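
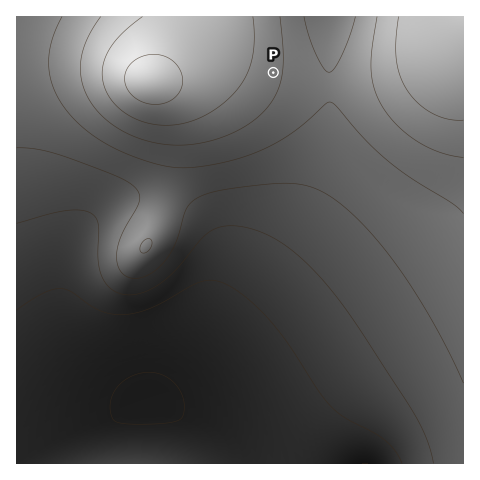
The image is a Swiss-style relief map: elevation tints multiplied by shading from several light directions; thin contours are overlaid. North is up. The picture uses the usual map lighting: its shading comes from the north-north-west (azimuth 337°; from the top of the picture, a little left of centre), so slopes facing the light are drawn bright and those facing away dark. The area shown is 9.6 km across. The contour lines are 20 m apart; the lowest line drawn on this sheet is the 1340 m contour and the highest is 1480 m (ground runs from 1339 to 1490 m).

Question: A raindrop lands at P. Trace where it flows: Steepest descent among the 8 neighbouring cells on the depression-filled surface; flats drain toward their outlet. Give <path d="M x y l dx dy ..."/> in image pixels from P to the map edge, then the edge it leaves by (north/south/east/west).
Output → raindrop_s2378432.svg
<path d="M273 73l48 0 6-6 1-50"/>
exit: north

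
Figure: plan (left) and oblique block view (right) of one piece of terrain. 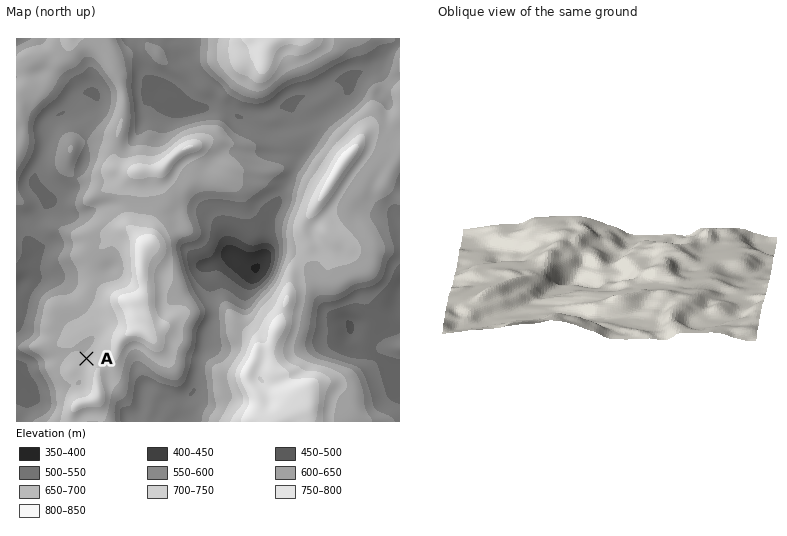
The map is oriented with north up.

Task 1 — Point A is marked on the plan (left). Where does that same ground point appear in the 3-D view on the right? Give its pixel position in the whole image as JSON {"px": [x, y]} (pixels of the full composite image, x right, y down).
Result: {"px": [716, 246]}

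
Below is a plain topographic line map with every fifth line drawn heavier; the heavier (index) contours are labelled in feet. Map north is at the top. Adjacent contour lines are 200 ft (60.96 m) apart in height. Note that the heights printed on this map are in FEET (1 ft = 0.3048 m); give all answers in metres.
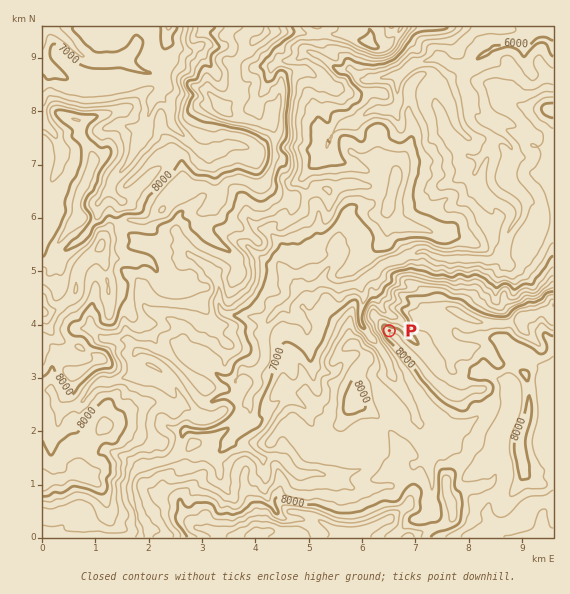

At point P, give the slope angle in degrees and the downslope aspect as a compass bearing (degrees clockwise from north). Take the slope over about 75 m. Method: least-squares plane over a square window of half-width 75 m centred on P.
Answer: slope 19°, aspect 349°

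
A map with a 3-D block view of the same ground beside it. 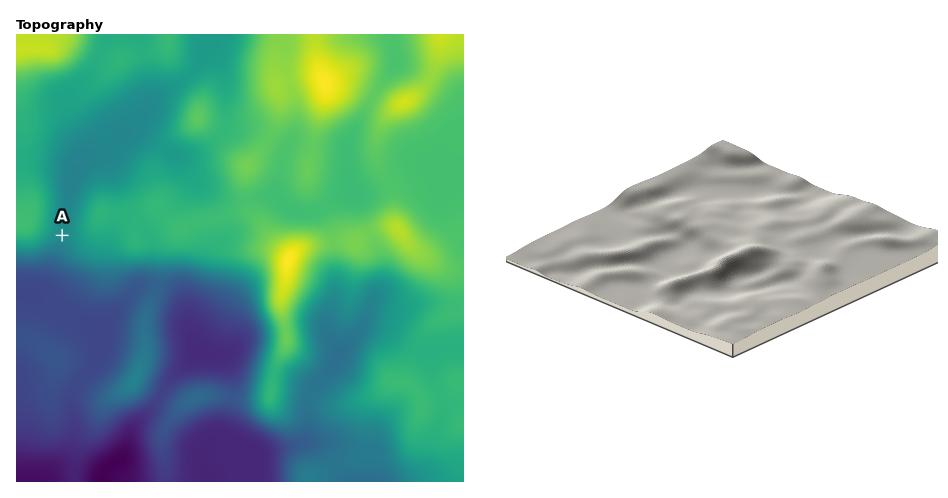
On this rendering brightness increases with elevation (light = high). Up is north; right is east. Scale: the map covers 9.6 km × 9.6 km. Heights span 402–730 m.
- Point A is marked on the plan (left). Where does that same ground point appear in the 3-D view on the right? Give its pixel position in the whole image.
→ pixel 648 204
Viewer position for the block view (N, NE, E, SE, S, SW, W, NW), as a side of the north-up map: SE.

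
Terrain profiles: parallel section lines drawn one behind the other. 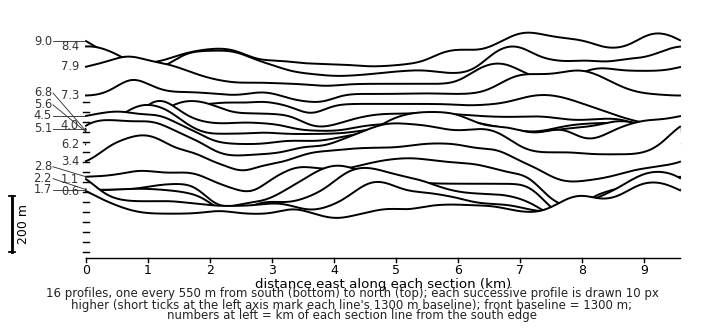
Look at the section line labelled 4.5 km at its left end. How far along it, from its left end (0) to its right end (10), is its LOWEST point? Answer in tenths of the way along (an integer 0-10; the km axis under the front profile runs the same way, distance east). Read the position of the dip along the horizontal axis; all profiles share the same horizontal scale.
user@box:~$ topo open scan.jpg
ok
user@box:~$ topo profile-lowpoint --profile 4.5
3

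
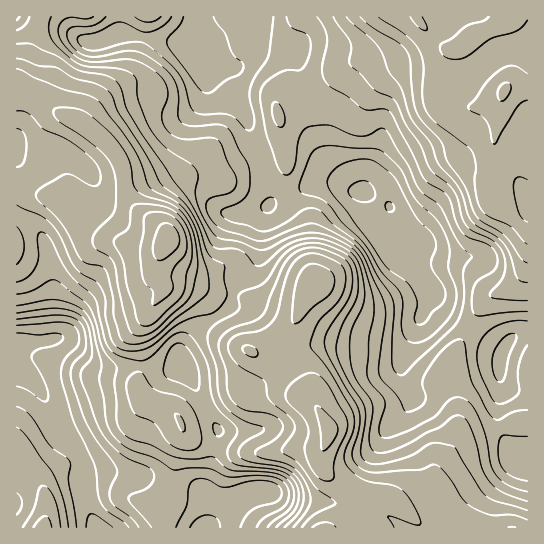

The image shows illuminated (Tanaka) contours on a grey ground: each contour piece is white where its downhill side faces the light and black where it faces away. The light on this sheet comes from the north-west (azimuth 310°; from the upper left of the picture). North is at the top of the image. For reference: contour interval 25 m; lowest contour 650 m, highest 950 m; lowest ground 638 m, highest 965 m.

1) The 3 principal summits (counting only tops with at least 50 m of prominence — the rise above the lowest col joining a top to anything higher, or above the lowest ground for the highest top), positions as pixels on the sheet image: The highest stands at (167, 241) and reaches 965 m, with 327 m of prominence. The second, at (329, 430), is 935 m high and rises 111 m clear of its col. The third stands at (503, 91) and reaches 904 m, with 161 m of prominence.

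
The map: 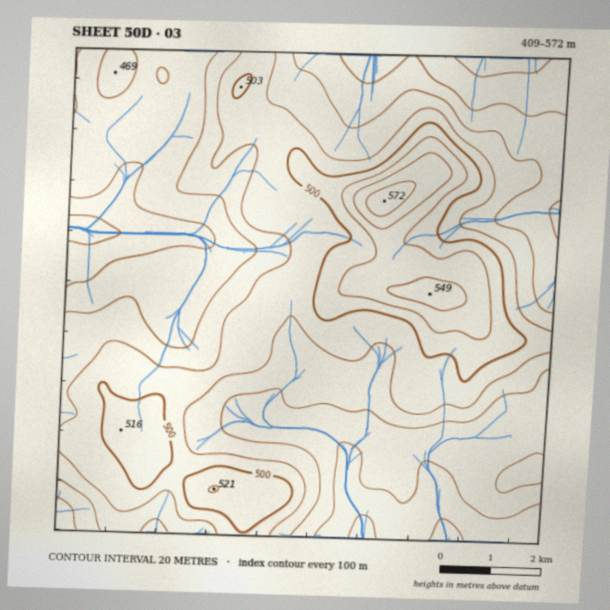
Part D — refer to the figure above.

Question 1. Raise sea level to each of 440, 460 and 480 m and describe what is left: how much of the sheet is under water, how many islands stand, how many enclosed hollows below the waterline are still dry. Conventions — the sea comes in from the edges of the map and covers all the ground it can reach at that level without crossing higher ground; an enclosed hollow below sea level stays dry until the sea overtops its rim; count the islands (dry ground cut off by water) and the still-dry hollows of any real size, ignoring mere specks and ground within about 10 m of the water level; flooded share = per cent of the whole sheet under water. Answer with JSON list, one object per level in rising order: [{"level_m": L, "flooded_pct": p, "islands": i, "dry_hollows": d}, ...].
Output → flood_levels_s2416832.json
[{"level_m": 440, "flooded_pct": 12, "islands": 0, "dry_hollows": 0}, {"level_m": 460, "flooded_pct": 40, "islands": 0, "dry_hollows": 0}, {"level_m": 480, "flooded_pct": 62, "islands": 0, "dry_hollows": 0}]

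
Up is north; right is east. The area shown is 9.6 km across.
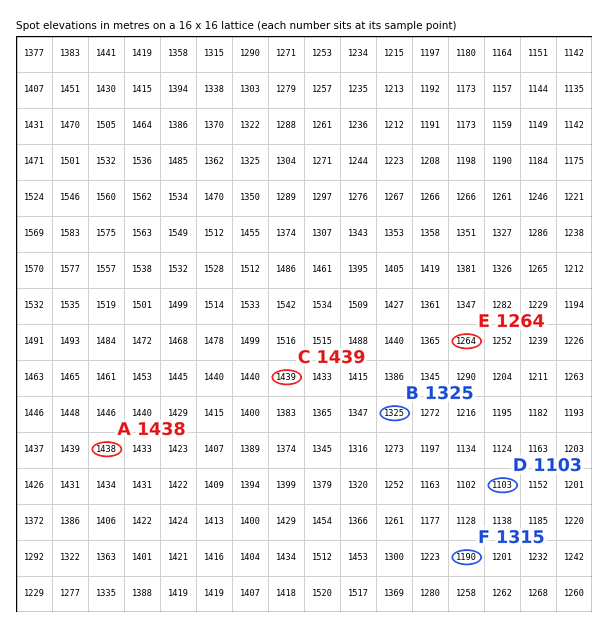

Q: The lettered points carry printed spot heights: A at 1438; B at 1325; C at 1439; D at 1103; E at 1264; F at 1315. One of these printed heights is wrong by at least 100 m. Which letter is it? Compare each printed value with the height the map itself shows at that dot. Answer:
F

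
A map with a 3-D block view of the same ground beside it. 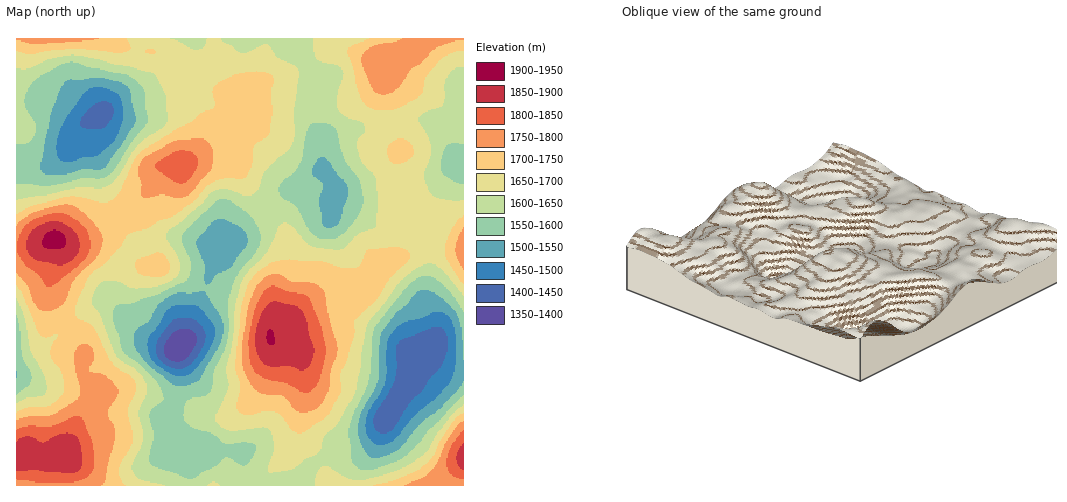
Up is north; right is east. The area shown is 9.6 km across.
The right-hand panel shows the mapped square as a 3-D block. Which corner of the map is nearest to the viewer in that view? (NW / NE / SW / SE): SE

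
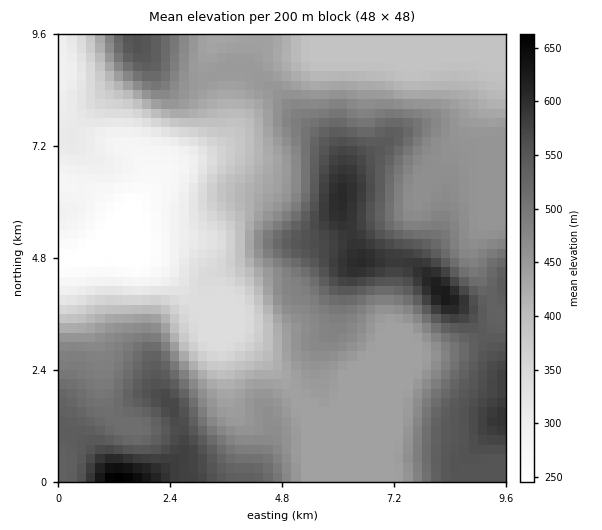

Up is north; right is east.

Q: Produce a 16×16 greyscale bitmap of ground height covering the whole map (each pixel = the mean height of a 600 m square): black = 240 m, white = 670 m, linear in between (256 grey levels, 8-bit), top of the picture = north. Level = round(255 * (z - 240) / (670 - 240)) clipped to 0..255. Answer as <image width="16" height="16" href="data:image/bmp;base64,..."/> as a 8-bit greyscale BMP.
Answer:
<image width="16" height="16" href="data:image/bmp;base64,Qk02BQAAAAAAADYEAAAoAAAAEAAAABAAAAABAAgAAAAAAAABAAATCwAAEwsAAAABAAAAAAAAAAAAAAEBAQACAgIAAwMDAAQEBAAFBQUABgYGAAcHBwAICAgACQkJAAoKCgALCwsADAwMAA0NDQAODg4ADw8PABAQEAAREREAEhISABMTEwAUFBQAFRUVABYWFgAXFxcAGBgYABkZGQAaGhoAGxsbABwcHAAdHR0AHh4eAB8fHwAgICAAISEhACIiIgAjIyMAJCQkACUlJQAmJiYAJycnACgoKAApKSkAKioqACsrKwAsLCwALS0tAC4uLgAvLy8AMDAwADExMQAyMjIAMzMzADQ0NAA1NTUANjY2ADc3NwA4ODgAOTk5ADo6OgA7OzsAPDw8AD09PQA+Pj4APz8/AEBAQABBQUEAQkJCAENDQwBEREQARUVFAEZGRgBHR0cASEhIAElJSQBKSkoAS0tLAExMTABNTU0ATk5OAE9PTwBQUFAAUVFRAFJSUgBTU1MAVFRUAFVVVQBWVlYAV1dXAFhYWABZWVkAWlpaAFtbWwBcXFwAXV1dAF5eXgBfX18AYGBgAGFhYQBiYmIAY2NjAGRkZABlZWUAZmZmAGdnZwBoaGgAaWlpAGpqagBra2sAbGxsAG1tbQBubm4Ab29vAHBwcABxcXEAcnJyAHNzcwB0dHQAdXV1AHZ2dgB3d3cAeHh4AHl5eQB6enoAe3t7AHx8fAB9fX0Afn5+AH9/fwCAgIAAgYGBAIKCggCDg4MAhISEAIWFhQCGhoYAh4eHAIiIiACJiYkAioqKAIuLiwCMjIwAjY2NAI6OjgCPj48AkJCQAJGRkQCSkpIAk5OTAJSUlACVlZUAlpaWAJeXlwCYmJgAmZmZAJqamgCbm5sAnJycAJ2dnQCenp4An5+fAKCgoAChoaEAoqKiAKOjowCkpKQApaWlAKampgCnp6cAqKioAKmpqQCqqqoAq6urAKysrACtra0Arq6uAK+vrwCwsLAAsbGxALKysgCzs7MAtLS0ALW1tQC2trYAt7e3ALi4uAC5ubkAurq6ALu7uwC8vLwAvb29AL6+vgC/v78AwMDAAMHBwQDCwsIAw8PDAMTExADFxcUAxsbGAMfHxwDIyMgAycnJAMrKygDLy8sAzMzMAM3NzQDOzs4Az8/PANDQ0ADR0dEA0tLSANPT0wDU1NQA1dXVANbW1gDX19cA2NjYANnZ2QDa2toA29vbANzc3ADd3d0A3t7eAN/f3wDg4OAA4eHhAOLi4gDj4+MA5OTkAOXl5QDm5uYA5+fnAOjo6ADp6ekA6urqAOvr6wDs7OwA7e3tAO7u7gDv7+8A8PDwAPHx8QDy8vIA8/PzAPT09AD19fUA9vb2APf39wD4+PgA+fn5APr6+gD7+/sA/Pz8AP39/QD+/v4A////ALLa5dTIuaiff3Z2doOturmxtayywqWMinx2dnaDrLvFrKOmtreHe4N4dnZ2fqa7y5+YqLqecG52d3t2dniUssORkJyncUhOYn2FfXZ2hae7bXiDgU07PVyBjot5e5+3sTRERkc8O0BtjZ2llaLUy68LDwwSLT9TfZu5z8jJz6WmCgQDCSQ3XZS0w9DFt6eMjBoLBAwlQmCAosnPro2OhoAXFQ0OIEljc43F0bGKhYOAJCEXExw9WG6MvMe0lYWCgColIi9CUFhzk6utq6OKfn0rQFBzd2xqeoqMioeCfXNqJ1KKooV6enpuZWVjXl9gXCxqsK+Kdnh1Y1lZWVlZWVk="/>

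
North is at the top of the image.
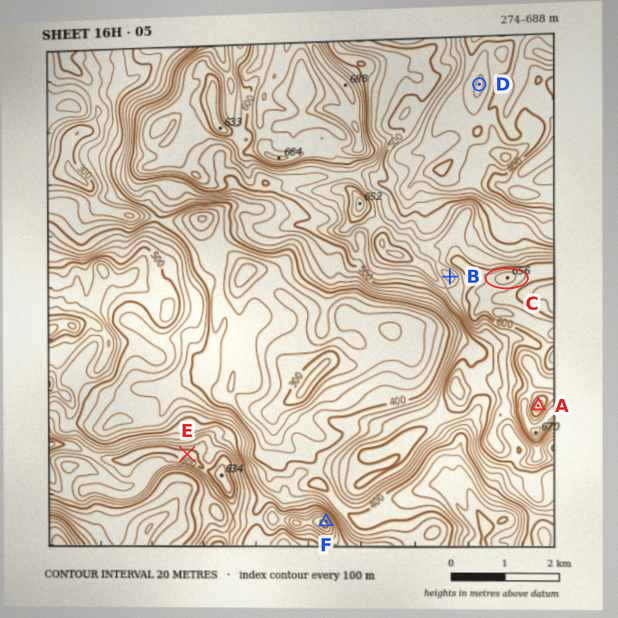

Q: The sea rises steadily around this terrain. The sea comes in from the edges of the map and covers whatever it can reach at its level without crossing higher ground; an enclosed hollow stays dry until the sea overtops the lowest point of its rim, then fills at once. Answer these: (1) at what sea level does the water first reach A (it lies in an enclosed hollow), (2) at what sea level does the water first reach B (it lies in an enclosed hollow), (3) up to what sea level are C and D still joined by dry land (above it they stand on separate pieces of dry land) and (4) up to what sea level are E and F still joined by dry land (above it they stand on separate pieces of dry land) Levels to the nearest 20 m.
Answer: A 620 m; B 560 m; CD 420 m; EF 500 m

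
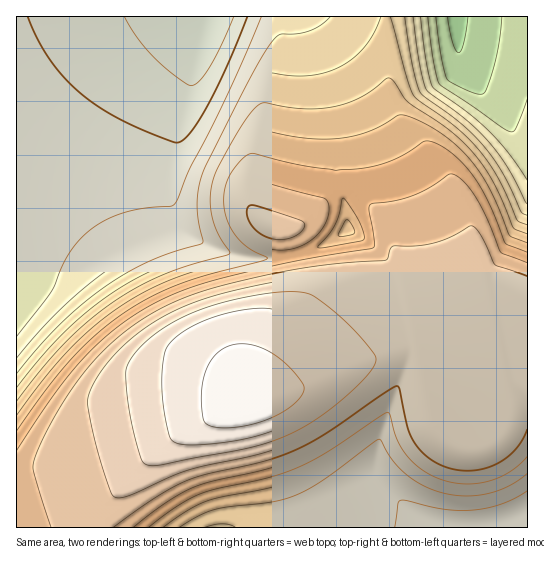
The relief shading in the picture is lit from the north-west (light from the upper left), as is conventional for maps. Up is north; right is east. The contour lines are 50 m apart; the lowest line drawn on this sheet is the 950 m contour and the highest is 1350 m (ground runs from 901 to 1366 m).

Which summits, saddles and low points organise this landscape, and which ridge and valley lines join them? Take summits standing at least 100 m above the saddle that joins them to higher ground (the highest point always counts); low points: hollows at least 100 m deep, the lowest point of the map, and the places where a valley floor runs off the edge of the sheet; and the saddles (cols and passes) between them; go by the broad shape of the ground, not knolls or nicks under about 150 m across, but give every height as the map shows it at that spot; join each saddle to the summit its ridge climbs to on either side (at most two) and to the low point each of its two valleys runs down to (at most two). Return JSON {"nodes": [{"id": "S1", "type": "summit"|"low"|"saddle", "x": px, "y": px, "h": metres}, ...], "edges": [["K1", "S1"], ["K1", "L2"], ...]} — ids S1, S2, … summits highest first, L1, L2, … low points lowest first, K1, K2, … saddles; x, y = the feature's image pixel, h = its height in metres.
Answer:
{"nodes": [
{"id": "S1", "type": "summit", "x": 254, "y": 403, "h": 1366},
{"id": "L1", "type": "low", "x": 207, "y": 17, "h": 901},
{"id": "L2", "type": "low", "x": 457, "y": 18, "h": 968},
{"id": "L3", "type": "low", "x": 523, "y": 522, "h": 1069},
{"id": "K1", "type": "saddle", "x": 93, "y": 527, "h": 1260},
{"id": "K2", "type": "saddle", "x": 386, "y": 17, "h": 1127}],
"edges": [["K1", "S1"], ["K1", "L1"], ["K1", "L3"], ["K2", "S1"], ["K2", "L1"], ["K2", "L2"]]}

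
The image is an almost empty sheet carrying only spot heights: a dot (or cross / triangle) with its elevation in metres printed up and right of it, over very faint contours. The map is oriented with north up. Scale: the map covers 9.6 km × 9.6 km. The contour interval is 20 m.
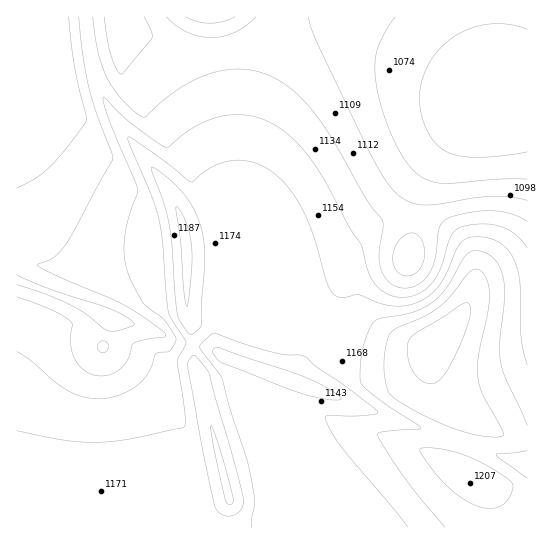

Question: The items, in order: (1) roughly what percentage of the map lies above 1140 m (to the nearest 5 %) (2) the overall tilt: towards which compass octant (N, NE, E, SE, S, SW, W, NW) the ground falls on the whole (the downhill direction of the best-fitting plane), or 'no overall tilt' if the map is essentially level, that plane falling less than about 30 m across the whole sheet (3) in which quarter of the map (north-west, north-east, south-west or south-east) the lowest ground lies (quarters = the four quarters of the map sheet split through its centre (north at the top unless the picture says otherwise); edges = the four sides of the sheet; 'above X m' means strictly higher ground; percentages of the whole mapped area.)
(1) About 55 % of the map lies above 1140 m.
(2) The general tilt is down to the north (the land rises towards the south).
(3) The lowest point lies in the north-east quarter of the map.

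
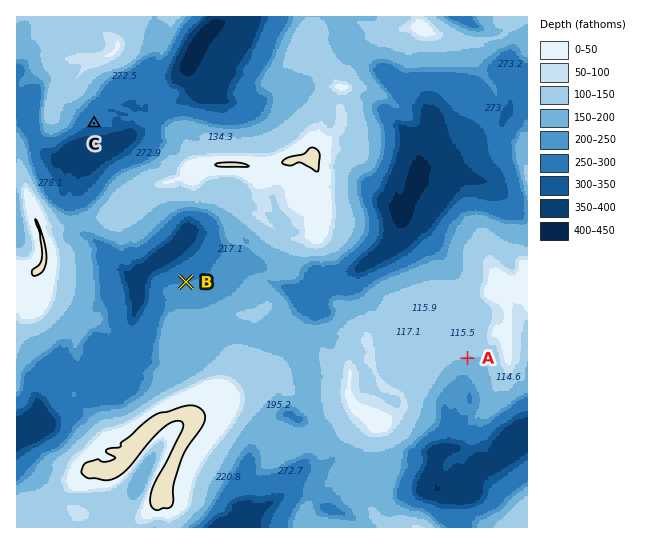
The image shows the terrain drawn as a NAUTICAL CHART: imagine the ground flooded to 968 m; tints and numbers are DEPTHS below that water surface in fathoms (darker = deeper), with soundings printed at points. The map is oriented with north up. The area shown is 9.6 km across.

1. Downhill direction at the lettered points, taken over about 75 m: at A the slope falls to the S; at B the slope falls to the N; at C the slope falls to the S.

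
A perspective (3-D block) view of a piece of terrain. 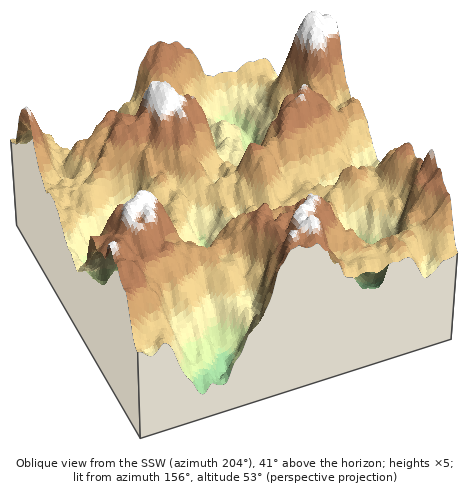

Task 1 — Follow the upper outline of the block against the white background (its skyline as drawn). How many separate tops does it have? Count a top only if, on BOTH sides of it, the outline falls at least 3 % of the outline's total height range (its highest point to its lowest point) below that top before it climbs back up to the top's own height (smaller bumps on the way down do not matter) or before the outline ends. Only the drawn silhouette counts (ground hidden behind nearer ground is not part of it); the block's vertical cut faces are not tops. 6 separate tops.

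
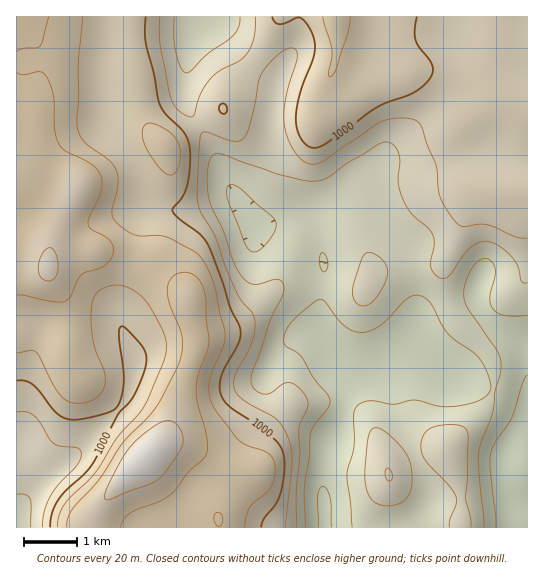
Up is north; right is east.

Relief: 905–1080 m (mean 985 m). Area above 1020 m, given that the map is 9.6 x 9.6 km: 21.9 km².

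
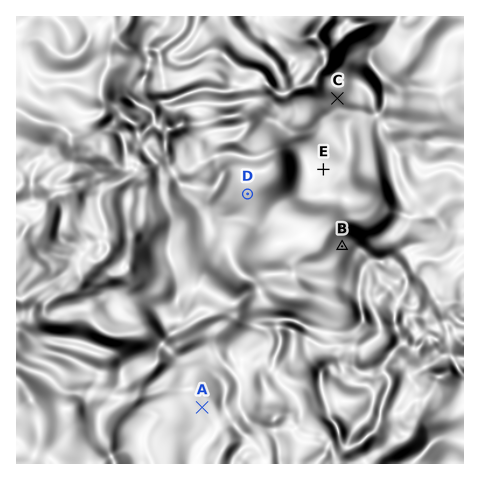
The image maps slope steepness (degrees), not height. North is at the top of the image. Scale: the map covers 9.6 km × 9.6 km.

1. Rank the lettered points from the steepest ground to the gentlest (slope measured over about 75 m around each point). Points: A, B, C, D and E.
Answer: C B D A E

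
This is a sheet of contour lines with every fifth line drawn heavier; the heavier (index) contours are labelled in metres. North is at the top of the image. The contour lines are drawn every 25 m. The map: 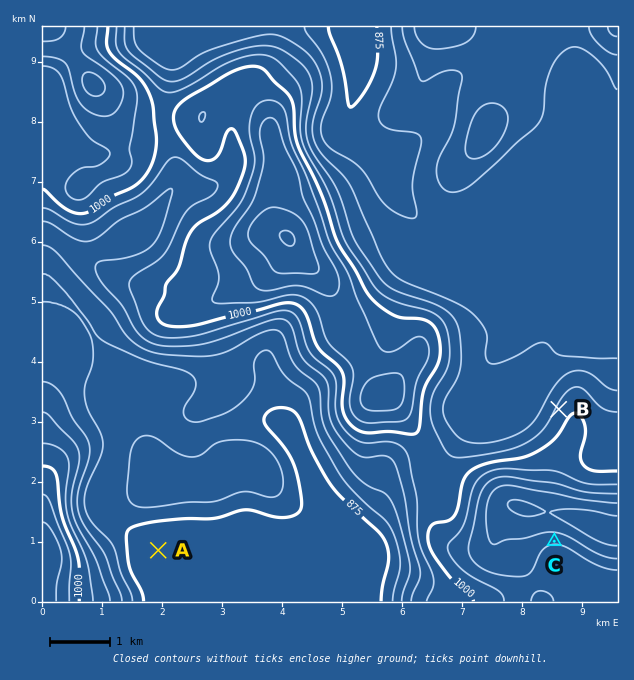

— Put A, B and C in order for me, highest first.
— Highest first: C B A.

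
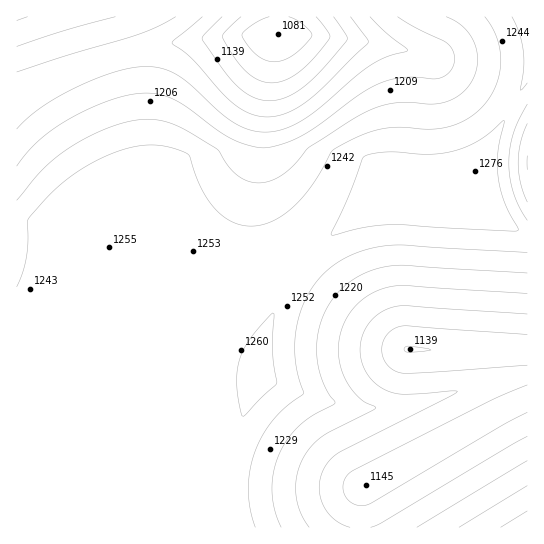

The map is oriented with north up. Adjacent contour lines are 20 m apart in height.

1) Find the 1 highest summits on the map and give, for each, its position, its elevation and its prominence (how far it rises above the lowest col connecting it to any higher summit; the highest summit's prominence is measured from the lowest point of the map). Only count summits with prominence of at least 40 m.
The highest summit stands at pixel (475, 169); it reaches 1276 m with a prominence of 195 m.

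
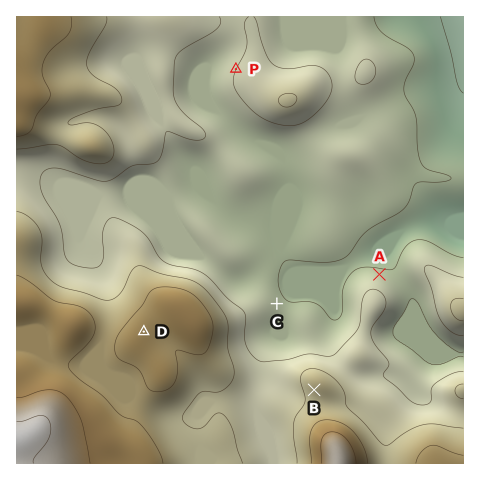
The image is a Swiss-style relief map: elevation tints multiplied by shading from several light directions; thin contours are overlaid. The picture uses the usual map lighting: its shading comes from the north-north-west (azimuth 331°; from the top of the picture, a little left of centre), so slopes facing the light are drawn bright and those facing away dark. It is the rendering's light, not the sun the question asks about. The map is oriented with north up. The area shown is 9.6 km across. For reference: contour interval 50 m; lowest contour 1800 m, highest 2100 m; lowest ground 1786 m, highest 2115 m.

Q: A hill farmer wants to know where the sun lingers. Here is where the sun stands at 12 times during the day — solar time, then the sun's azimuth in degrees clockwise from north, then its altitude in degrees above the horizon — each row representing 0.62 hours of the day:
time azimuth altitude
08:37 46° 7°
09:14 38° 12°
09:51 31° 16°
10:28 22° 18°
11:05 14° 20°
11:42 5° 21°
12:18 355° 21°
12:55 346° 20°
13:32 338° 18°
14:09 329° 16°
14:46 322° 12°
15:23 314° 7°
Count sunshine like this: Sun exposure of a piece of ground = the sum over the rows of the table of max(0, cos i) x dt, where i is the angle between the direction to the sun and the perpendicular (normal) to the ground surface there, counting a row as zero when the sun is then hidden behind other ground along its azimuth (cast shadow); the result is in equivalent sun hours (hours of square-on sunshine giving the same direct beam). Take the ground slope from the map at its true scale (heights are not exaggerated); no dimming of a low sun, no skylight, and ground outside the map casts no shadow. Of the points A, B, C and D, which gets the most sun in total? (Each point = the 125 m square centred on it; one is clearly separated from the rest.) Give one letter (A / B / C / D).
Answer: A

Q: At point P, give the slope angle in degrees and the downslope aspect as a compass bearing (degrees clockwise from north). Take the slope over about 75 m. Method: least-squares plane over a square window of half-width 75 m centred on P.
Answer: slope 4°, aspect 294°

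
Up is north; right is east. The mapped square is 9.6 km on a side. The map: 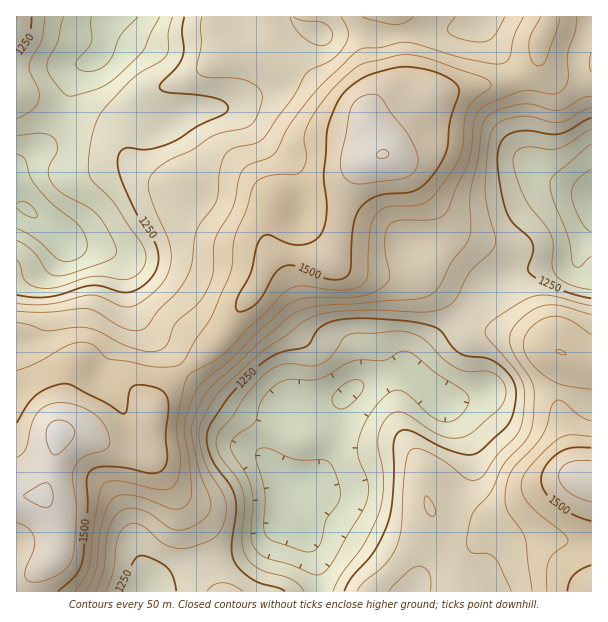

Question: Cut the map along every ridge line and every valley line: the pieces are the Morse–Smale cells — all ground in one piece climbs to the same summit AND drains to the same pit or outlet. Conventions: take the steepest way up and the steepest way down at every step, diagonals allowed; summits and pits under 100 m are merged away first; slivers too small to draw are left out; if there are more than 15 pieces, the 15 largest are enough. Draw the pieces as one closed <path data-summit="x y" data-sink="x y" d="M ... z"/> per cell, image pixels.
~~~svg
<path data-summit="383 155" data-sink="27 209" d="M291 16l-52 0-7 20 3 44-3 12-6 10-8 6-18 1-17 5-21 12-45-17-11-10-8-13-4-15 0-9-13 4-7 8-10 46-6 12-13 13-13 7-16 15 0 37 16 8 33 29 16 6 27 5 9 4 5 5 5 12 3 21 6 20 9 13 33 32 7 9 24-18 13-12 18-30 13-15 15-33 5-6 21 0 26 6 10 0 8-27 5-30 9-24 13-17 17-9-4-19 2-6 13-13 39-21 45-9 21-1 16-7-3-8-25-36-4-11-5 3-22 5-36 1-27 5-66 0-23-8z"/><path data-summit="591 480" data-sink="290 480" d="M465 312l-45 42-8 11-1 8-7-1-14 2-24 8-16 9-8 10-6 42-12 25-12 10-23 4-5 15-1 18 1 4 23 20 6 12 6 24 1 17 49 0 28-26 31-36 5-8-1-10 8 10 9 6 18 7 7 0 72-47 23-10 13-1-8-7-15-59 1-19 10-32-2-4-47-19-38-9z"/><path data-summit="59 434" data-sink="290 480" d="M186 370l-6 3-18 19-10 15 0 45-3 6-29-6-34-18-24-1-4 2-15 60 7 14 6 18 0 24-2 6-26 22-4 9 0 4 295-1 0-16-6-24-6-12-23-20-1-10 6-27 23-4 14-14 10-21 4-38 3-6-49 5-7 4-15 12-12 0-26-11-18-12z"/><path data-summit="383 155" data-sink="591 198" d="M515 78l-17 6-21 1-45 9-39 21-13 13-2 6 4 19-17 9-13 17-9 24-7 42-8 16 17 9 18 4 62 4 19 14 21 20 21-22 29-16 13-4 47-8 17-34 0-33-43-17-9-6-11-13-6-24-1-39z"/><path data-summit="59 434" data-sink="27 209" d="M17 205l-1 386 7 1 5-13 16-13 12-15 0-24-6-18-7-14 15-60 4-2 24 1 34 18 29 6 3-6 0-45 10-15 24-23-8-10-38-38-7-15-9-42-7-8-9-4-27-5-16-6-33-29z"/><path data-summit="591 480" data-sink="591 198" d="M591 229l-16 33-39 6-21 6-29 16-20 21 17 17 38 9 47 19 2 4-10 32-1 19 15 59 8 7-13 1-23 10-72 47-7 0-18-7-9-6-6-8-1 8-5 8-57 62 221-1z"/><path data-summit="383 155" data-sink="290 480" d="M294 254l-21 0-5 6-10 25-18 23-18 30-36 31 18 19 42 27 14 5 12 0 18-14 49-6 11-9 16-9 30-9 15 0 1-8 8-11 44-42-11-12-28-22-62-4-18-4-18-10z"/><path data-summit="59 434" data-sink="27 209" d="M237 16l-124 0-5 11-4 20-4 9-6 4 2 17 7 18 14 14 42 17 8-2 13-9 12-5 20-1 12-5 8-12 3-12-3-44 6-16z"/><path data-summit="59 434" data-sink="591 198" d="M591 16l-40 0-11 26-4 20-20 16 6 18 1 39 6 24 11 13 9 6 42 16z"/><path data-summit="17 17" data-sink="27 209" d="M111 16l-95 1 1 149 15-14 13-7 13-13 6-12 10-46 7-8 12-5 7-5 4-9z"/><path data-summit="59 434" data-sink="27 209" d="M549 16l-257 1 11 11 23 8 66 0 27-5 36-1 22-5 5-3 8 19 26 37 20-16 4-20 8-18z"/>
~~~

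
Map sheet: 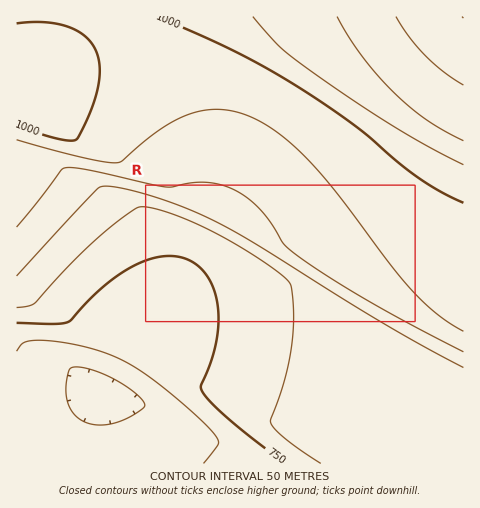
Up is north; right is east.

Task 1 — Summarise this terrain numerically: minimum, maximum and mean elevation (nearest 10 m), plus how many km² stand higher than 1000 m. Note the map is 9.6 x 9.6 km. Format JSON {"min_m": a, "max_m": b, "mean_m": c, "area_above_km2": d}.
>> {"min_m": 640, "max_m": 1200, "mean_m": 880, "area_above_km2": 16.0}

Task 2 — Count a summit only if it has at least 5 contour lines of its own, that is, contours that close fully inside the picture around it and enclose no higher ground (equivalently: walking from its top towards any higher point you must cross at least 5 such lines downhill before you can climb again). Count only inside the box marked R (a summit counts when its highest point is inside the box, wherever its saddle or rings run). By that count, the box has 0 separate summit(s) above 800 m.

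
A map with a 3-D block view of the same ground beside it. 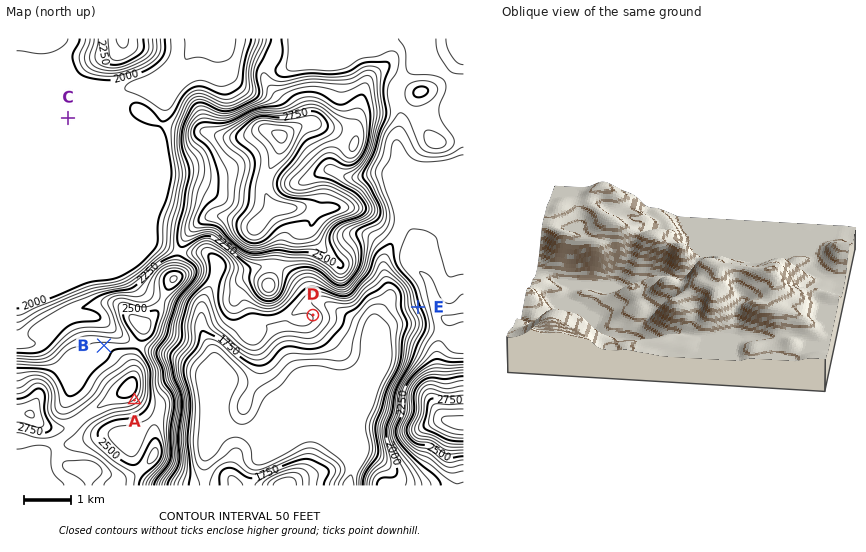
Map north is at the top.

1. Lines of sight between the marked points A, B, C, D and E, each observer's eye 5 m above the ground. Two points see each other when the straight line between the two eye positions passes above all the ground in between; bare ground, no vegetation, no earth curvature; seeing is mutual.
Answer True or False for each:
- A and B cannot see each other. True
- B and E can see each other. False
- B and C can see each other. True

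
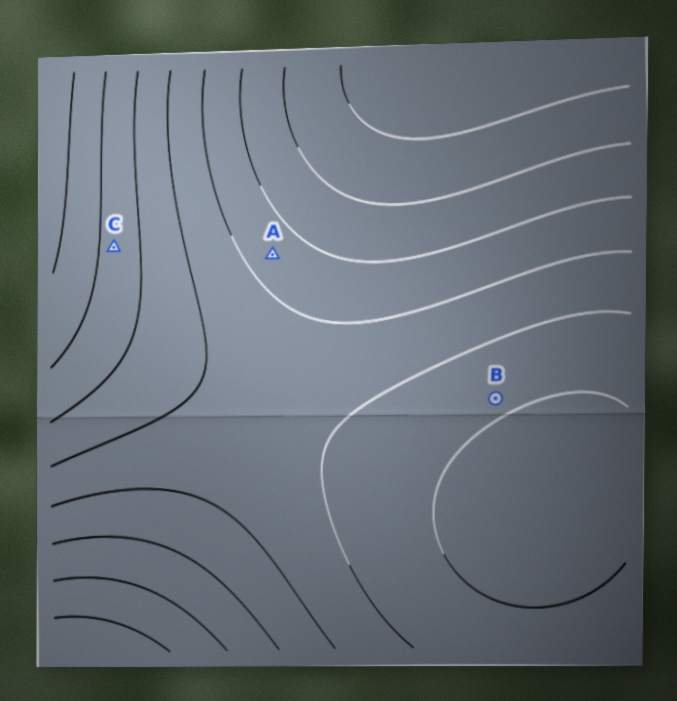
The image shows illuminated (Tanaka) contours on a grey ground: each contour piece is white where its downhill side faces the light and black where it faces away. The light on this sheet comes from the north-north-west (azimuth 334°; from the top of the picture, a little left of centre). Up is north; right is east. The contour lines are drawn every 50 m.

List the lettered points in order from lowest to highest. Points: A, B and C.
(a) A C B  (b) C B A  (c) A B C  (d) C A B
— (c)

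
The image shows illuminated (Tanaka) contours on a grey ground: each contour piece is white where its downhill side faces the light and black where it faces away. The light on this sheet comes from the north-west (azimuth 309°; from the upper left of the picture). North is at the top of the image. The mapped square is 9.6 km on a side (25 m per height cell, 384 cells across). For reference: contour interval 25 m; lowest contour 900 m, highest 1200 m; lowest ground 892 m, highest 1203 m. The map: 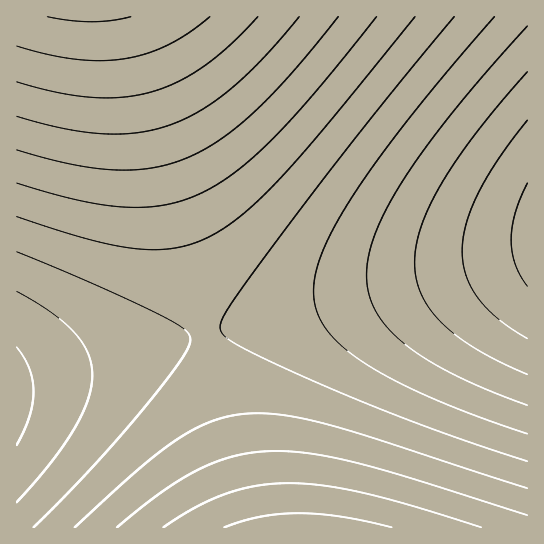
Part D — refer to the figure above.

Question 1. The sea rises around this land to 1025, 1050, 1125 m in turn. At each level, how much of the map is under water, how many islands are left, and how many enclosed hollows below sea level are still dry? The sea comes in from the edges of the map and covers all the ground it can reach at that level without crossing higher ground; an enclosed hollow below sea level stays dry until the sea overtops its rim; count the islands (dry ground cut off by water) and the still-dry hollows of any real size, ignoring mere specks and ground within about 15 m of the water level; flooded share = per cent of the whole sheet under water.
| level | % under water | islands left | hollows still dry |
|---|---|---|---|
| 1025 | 43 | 0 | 0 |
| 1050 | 60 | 0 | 0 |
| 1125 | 90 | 0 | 0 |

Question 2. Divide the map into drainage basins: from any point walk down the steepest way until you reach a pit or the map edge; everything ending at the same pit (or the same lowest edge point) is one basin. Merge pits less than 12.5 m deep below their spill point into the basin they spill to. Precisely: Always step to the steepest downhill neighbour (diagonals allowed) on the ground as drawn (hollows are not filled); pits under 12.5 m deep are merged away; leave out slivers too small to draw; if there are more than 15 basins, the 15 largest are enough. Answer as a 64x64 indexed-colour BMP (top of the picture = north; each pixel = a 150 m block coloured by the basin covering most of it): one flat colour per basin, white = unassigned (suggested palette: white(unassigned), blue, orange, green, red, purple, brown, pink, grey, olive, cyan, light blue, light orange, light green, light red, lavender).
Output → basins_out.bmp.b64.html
<image width="64" height="64" href="data:image/bmp;base64,Qk12CAAAAAAAAHYAAAAoAAAAQAAAAEAAAAABAAQAAAAAAAAIAAATCwAAEwsAABAAAAAAAAAA////ALR3HwAOf/8ALKAsACgn1gC9Z5QAS1aMAMJ34wB/f38AIr28AM++FwDox64AeLv/AIrfmACWmP8A1bDFACIiIiIiIiIiIiIiIiIiIhERERERERERERERERERERERIiIiIiIiIiIiIiIiIiIhEREREREREREREREREREREREiIiIiIiIiIiIiIiIiIiERERERERERERERERERERERESIiIiIiIiIiIiIiIiIiIRERERERERERERERERERERERIiIiIiIiIiIiIiIiIiIhEREREREREREREREREREREREiIiIiIiIiIiIiIiIiIhERERERERERERERERERERERESIiIiIiIiIiIiIiIiIiERERERERERERERERERERERERIiIiIiIiIiIiIiIiIiIREREREREREREREREREREREREiIiIiIiIiIiIiIiIiIhERERERERERERERERERERERESIiIiIiIiIiIiIiIiIhERERERERERERERERERERERERIiIiIiIiIiIiIiIiIiEREREREREREREREREREREREREiIiIiIiIiIiIiIiIiIRERERERERERERERERERERERESIiIiIiIiIiIiIiIiIhERERERERERERERERERERERERIiIiIiIiIiIiIiIiIhEREREREREREREREREREREREREiIiIiIiIiIiIiIiIiERERERERERERERERERERERERESIiIiIiIiIiIiIiIiIRERERERERERERERERERERERERIiIiIiIiIiIiIiIiIhEREREREREREREREREREREREREiIiIiIiIiIiIiIiIhERERERERERERERERERERERERESIiIiIiIiIiIiIiIiERERERERERERERERERERERERERIiIiIiIiIiIiIiIiIREREREREREREREREREREREREREiIiIiIiIiIiIiIiIhERERERERERERERERERERERERESIiIiIiIiIiIiIiIhERERERERERERERERERERERERERIiIiIiIiIiIiIiIiEREREREREREREREREREREREREREiIiIiIiIiIiIiIiIRERERERERERERERERERERERERESIiIiIiIiIiIiIiIhERERERERERERERERERERERERERIiIiIiIiIiIiIiIhEREREREREREREREREREREREREREiIiIiIiIiIiIiIiERERERERERERERERERERERERERESIiIiIiIiIiIiIiIRERERERERERERERERERERERERERIiIiIiIiIiIiIiIhEREREREREREREREREREREREREREiIiIiIiIiIiIiIhERERERERERERERERERERERERERESIiIiIiIiIiIiIiERERERERERERERERERERERERERERIiIiIiIiIiIiIiIREREREREREREREREREREREREREREiIiIiIiIiIiIiIhERERERERERERERERERERERERERESIiIiIiIiIiIiIhERERERERERERERERERERERERERERIiIiIiIiIiIiIiEREREREREREREREREREREREREREREiIiIiIiIiIiIiIRERERERERERERERERERERERERERESIiIiIiIiIiIiIhERERERERERERERERERERERERERERIiIiIiIiIiIiIhEREREREREREREREREREREREREREREiIiIiIiIiIiIiERERERERERERERERERERERERERERESIiIiIiIiIiIiIRERERERERERERERERERERERERERERIiIiIiIiIiIiIhEREREREREREREREREREREREREREREiIiIiIiIiIiIhERERERERERERERERERERERERERERESIiIiIiIiIiIiERERERERERERERERERERERERERERERIiIiIiIiIiIiIREREREREREREREREREREREREREREREiIiIiIiIiIiIhERERERERERERERERERERERERERERESIiIiIiIiIiIhERERERERERERERERERERERERERERERIiIiIiIiIiIiEREREREREREREREREREREREREREREREiIiIiIiIiIiIRERERERERERERERERERERERERERERESIiIiIiIiIiIhERERERERERERERERERERERERERERERIiIiIiIiIiIhEREREREREREREREREREREREREREREREiIiIiIiIiIiERERERERERERERERERERERERERERERESIiIiIiIiIiIRERERERERERERERERERERERERERERERIiIiIiIiIiIhEREREREREREREREREREREREREREREREiIiIiIiIiIhERERERERERERERERERERERERERERERESIiIiIiIiIiERERERERERERERERERERERERERERERERIiIiIiIiIiIREREREREREREREREREREREREREREREREiIiIiIiIiIhERERERERERERERERERERERERERERERESIiIiIiIiIhERERERERERERERERERERERERERERERERIiIiIiIiIiEREREREREREREREREREREREREREREREREiIiIiIiIiIRERERERERERERERERERERERERERERERESIiIiIiIiIhERERERERERERERERERERERERERERERERIiIiIiIiIiEREREREREREREREREREREREREREREREREiIiIiIiIiERERERERERERERERERERERERERERERERESIiIiIiIiIRERERERERERERERERERERERERERERERER"/>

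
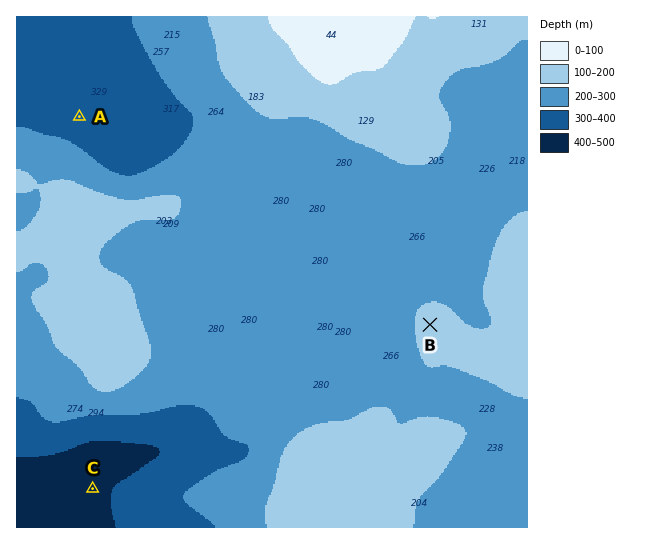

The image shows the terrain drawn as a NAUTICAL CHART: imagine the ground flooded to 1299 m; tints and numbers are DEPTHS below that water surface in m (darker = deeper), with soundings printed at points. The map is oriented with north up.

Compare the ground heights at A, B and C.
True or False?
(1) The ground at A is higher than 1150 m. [False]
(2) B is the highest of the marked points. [True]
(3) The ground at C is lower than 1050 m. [True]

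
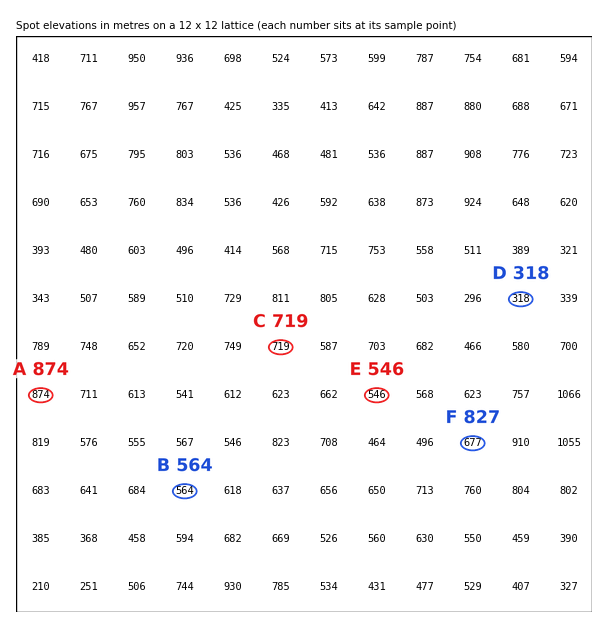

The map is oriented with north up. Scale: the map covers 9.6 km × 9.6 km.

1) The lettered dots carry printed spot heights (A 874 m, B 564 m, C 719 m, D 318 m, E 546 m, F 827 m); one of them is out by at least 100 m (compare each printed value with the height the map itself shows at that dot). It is F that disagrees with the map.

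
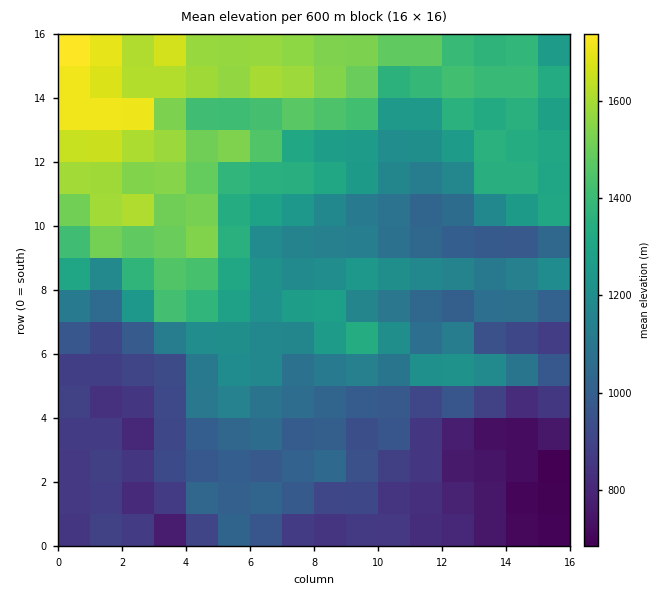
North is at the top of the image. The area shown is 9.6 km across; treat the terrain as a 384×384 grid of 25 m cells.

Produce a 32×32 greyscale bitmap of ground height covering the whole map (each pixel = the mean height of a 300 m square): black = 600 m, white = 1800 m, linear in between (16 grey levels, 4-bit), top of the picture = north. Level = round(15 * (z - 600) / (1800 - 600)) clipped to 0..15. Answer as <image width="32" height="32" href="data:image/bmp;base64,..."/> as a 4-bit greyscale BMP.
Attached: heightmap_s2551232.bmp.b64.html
<image width="32" height="32" href="data:image/bmp;base64,Qk12AgAAAAAAAHYAAAAoAAAAIAAAACAAAAABAAQAAAAAAAACAAATCwAAEwsAABAAAAAAAAAAAAAAABEREQAiIiIAMzMzAERERABVVVUAZmZmAHd3dwCIiIgAmZmZAKqqqgC7u7sAzMzMAN3d3QDu7u4A////ADNEQxIzVVQzMzQzMzIiEREzNEMjRWZUQzMzQzMzIiERMzQyFGZlZURDNDMzIiIhETM0MjVVVVZlVEQzMzIiEREzNDNERERFZmVUMzMiIiERMzRDNVVmVUVmVERDIiIRETM0M0RFVWZVVVREQyIhEREzQyM0VmZmZVVURUIiIRIyRDMzNWZ3ZWZVVFUzRDMyM0MzMzVnd3ZWZVVURVVUQzQzNDREZ3h3Znd3Vnd4dlVEQ0REVFd4h2Zmd2eIiIiHZVVDRVZneHdneJmId3hkRDNURFaImIh3eJmph1VmRENDZlVoqpmYiHmYh2VUREVVVHdmmauqmIiZmHd3ZmZ3dlWHZpqrupmIh4iIiIh3d3d3qpebq7qZh3d3iId3dmVniKmrqrvLuYd3d3dmZlVERWW6zcu8zKh3d3ZmZlVVVVVlu83cu8yomYh3ZmZlVWZ4mbzN3Mu7qZiIh3ZmZWaJmZnczczMy6mZmZmHd2ZnmqmZ3M3LvLqpq6mZmId3eJmZmd3dzMy7u6upiJmHeIiZmZnt3t3dzMy6mJmIh4iJqqmZ7u7uy6qqqZqqqYd4qZmpme7u7ry6qrzMu7uYiamZqZnu7u293Mzd3Mu7qJq6mqqZ7t3M3czMzMzMu6mbuquqme7u3e3MzMzMzMu6u6qqqpju7tztzMzMzMzMy7uqqZmI"/>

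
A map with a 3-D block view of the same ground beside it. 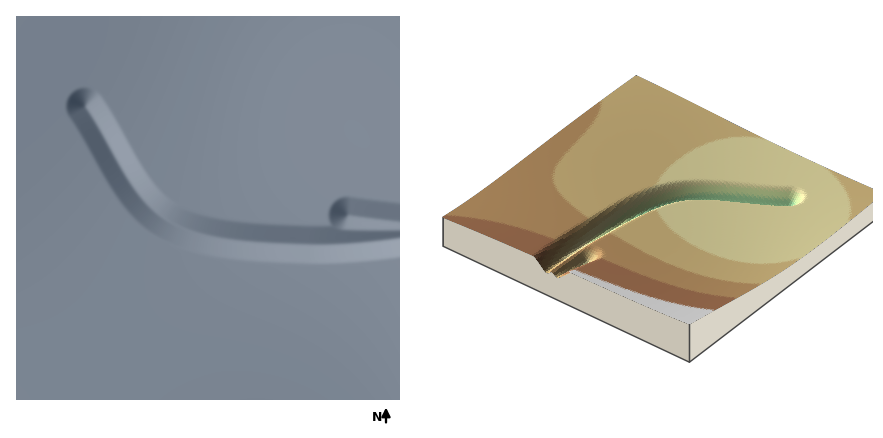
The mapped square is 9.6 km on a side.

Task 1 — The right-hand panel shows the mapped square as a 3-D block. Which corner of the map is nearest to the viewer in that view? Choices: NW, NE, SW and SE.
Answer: NE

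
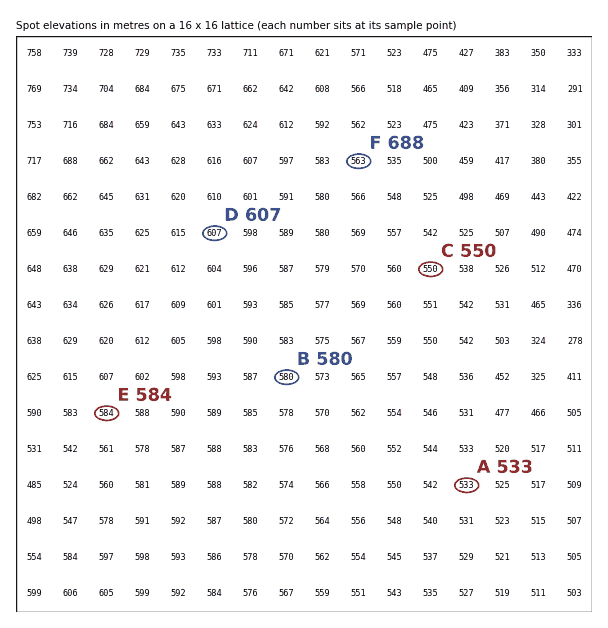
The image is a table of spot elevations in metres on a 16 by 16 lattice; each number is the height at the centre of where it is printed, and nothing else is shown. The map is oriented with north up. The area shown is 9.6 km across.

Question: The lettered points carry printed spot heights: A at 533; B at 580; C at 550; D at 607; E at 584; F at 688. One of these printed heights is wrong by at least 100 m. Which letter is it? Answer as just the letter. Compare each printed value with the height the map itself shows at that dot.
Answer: F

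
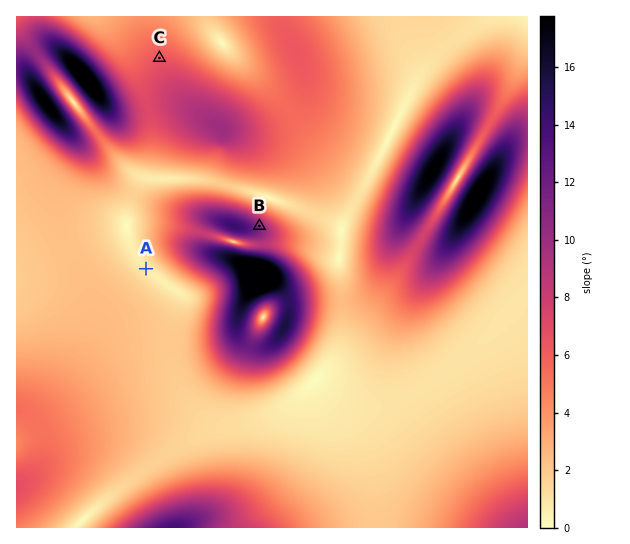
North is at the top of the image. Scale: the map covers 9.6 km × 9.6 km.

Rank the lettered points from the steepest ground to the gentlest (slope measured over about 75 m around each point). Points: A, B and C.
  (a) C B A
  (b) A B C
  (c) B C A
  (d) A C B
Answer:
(c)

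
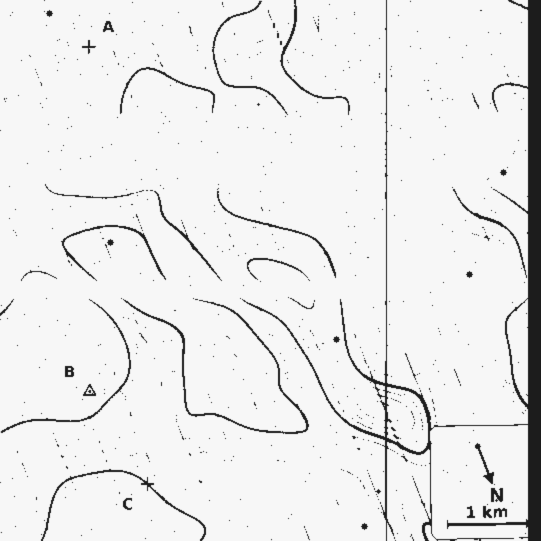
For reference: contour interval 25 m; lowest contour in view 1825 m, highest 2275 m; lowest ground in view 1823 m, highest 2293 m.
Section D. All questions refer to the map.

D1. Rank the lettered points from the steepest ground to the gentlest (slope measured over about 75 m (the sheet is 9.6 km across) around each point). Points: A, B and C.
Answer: C B A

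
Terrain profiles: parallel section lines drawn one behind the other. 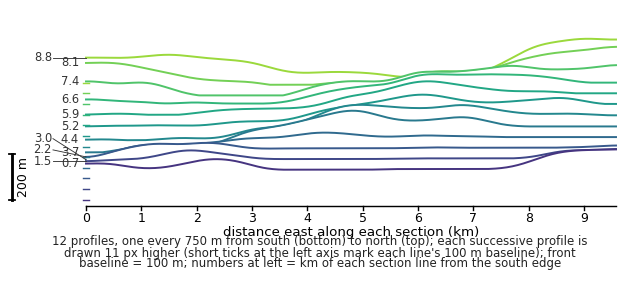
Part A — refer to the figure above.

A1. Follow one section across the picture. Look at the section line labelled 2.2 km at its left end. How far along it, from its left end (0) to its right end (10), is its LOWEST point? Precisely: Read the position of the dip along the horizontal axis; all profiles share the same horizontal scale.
0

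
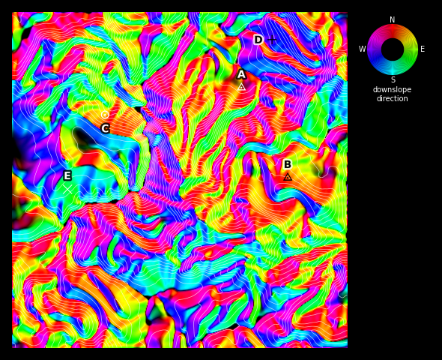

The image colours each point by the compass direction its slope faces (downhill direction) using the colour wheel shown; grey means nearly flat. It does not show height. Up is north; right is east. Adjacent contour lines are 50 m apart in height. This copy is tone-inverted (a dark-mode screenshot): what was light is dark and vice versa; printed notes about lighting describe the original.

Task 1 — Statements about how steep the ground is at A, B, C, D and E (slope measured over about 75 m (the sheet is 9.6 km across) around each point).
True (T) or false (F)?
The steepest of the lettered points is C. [T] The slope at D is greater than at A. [T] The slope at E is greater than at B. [F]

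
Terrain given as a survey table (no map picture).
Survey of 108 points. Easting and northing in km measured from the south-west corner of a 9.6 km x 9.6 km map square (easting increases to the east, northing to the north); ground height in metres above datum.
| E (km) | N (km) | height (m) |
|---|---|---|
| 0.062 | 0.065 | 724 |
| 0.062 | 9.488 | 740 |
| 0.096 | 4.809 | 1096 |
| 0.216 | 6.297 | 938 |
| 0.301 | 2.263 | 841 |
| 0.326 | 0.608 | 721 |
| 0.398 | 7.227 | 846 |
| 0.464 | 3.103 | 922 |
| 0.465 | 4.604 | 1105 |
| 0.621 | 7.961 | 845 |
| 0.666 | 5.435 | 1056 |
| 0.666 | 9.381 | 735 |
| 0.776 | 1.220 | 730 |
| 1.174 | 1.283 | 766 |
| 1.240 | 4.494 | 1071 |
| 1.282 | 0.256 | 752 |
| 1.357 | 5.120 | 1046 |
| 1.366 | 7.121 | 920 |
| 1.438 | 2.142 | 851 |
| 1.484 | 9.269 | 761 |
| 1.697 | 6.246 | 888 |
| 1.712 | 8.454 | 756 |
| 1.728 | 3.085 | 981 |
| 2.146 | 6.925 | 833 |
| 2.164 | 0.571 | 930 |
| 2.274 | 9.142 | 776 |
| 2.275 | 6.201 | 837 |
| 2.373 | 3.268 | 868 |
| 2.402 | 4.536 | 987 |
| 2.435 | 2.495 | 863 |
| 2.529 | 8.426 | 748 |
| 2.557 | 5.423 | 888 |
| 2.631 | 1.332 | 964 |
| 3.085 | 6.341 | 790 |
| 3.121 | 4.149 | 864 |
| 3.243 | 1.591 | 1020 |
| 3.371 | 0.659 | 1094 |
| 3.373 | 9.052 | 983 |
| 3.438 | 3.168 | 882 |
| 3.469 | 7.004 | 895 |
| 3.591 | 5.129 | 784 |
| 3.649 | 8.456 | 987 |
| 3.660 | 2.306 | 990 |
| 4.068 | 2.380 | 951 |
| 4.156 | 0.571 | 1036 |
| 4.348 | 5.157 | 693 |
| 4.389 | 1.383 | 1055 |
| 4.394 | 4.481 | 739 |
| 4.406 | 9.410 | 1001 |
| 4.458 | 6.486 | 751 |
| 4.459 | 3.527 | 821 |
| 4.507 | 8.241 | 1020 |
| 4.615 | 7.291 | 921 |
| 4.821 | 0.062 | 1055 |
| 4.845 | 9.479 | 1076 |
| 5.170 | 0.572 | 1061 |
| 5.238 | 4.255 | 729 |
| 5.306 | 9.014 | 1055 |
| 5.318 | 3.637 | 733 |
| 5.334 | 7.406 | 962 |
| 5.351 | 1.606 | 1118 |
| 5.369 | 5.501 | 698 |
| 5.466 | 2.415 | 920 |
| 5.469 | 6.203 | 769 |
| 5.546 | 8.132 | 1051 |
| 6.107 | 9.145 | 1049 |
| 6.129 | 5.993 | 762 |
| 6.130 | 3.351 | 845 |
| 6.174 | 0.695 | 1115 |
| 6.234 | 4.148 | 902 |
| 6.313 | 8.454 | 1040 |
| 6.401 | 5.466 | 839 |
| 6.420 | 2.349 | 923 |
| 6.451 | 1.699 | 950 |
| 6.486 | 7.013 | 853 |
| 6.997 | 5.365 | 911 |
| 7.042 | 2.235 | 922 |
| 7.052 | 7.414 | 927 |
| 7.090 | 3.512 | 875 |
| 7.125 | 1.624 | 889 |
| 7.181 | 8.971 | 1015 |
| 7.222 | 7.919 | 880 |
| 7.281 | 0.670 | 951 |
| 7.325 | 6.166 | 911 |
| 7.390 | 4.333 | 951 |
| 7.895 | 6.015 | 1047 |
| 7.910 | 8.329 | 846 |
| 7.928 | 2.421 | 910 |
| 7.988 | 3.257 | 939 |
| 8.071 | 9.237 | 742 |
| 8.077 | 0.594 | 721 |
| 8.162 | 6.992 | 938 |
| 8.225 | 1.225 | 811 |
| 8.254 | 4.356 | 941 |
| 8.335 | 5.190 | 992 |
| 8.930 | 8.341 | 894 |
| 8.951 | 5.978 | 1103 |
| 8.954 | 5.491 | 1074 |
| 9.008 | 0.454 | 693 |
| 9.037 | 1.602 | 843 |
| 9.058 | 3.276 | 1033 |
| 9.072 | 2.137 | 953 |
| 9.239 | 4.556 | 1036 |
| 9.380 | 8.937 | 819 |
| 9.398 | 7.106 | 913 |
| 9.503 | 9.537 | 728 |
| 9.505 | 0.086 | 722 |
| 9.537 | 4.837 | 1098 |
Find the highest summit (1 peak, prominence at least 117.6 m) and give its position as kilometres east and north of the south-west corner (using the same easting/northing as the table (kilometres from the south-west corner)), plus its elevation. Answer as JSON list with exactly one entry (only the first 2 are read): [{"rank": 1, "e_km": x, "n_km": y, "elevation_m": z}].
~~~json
[{"rank": 1, "e_km": 5.41, "n_km": 1.46, "elevation_m": 1121}]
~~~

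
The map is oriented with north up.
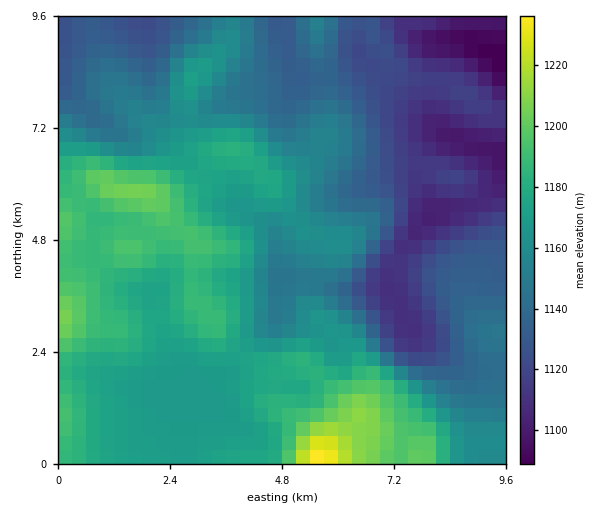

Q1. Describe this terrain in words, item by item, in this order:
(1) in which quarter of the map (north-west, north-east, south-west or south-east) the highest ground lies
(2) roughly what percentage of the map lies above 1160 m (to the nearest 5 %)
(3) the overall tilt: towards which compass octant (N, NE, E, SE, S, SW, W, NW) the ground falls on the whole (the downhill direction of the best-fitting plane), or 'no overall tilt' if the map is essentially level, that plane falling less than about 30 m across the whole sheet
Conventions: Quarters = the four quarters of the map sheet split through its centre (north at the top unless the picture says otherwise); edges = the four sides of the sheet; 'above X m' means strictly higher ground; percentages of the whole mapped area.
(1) Look to the south-east quarter for the highest ground.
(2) Ground above 1160 m makes up about 50 % of the sheet.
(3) The general tilt is down to the north-east (the land rises towards the south-west).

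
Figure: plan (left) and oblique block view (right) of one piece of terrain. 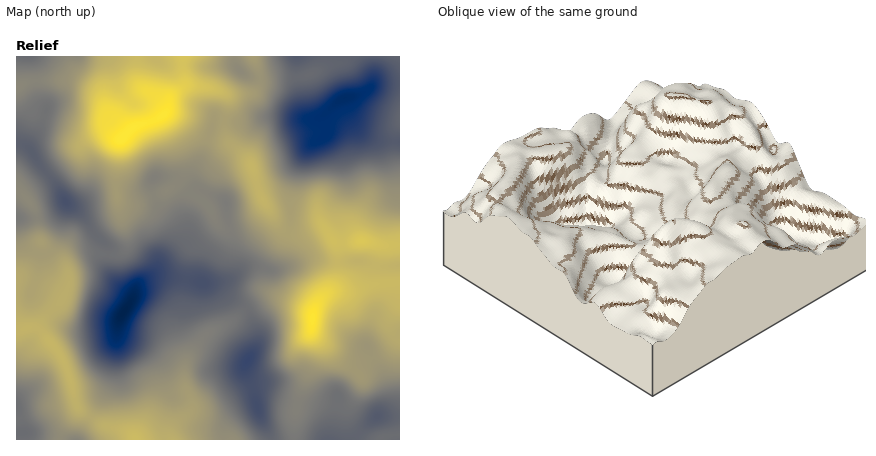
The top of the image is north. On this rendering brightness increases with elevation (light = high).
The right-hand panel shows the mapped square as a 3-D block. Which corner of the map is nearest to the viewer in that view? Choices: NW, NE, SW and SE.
SE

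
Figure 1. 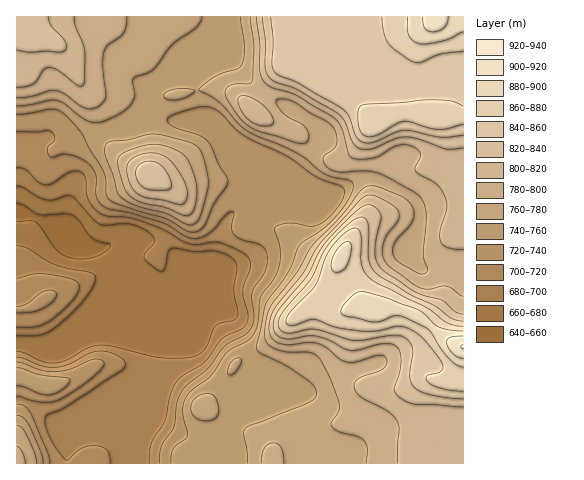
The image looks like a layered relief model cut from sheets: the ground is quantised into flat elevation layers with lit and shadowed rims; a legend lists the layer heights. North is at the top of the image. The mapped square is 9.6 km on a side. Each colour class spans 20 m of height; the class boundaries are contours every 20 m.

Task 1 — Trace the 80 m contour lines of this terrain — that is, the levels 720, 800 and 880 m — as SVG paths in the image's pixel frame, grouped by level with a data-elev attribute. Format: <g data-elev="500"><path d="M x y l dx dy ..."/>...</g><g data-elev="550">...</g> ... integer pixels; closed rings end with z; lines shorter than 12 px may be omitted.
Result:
<g data-elev="720"><path d="M50 463l-3-11-16-39-6-7-8-2"/><path d="M17 396l24 6 8 0 8-2 30-18 14-12 3-6-2-4-7-1-26 10-16 3-12-2-17-7-7-1"/><path d="M17 313l15-1 11-4 11-8 2-7-4-3-7 1-19 13-9 3"/><path d="M17 132l19 0 11-1 5 1 3 7-7 8 1 8 4 2 9-3 8 1 11 3 8 6 7 11 0 18 1 6 4 5 5 4 24 5 31 9 24 14 9 3 7-1 8-4 6-6 10-13 7-3 2 3-3 13 3 7 7 4 19 6 6 6 1 8-1 11-14 23 2 23-2 11-7 8-21 12-16 21-19 15-7 8-5 12-3 24-13 20-2 16"/></g><g data-elev="800"><path d="M463 296l-17-10-18 3-9-2-31-22-5-9 0-11 4-10 11-14 1-8-3-5-6-5-14-7-7-1-9 5-40 43-17 30-26 32-5 9-3 11 1 9 3 6 6 3 9 2 20-3 10 1 9 5 13 11 8 3 9 0 21-7 8 2 1 6-3 5-5 3-20 7-4 4-1 4 2 6 5 5 25 13 11 10 2 8-2 35"/><path d="M179 204l4 0 3-3 1-12-6-14-12-15-9-6-10-1-12 2-9 6-2 6 0 8 4 11 5 7 9 4 19 3z"/><path d="M258 125l9 1 6-2 0-5-3-6-6-7-9-7-10-3-6 1-1 6 5 10 7 8z"/><path d="M17 87l9 0 6-3 6-4 5-10 6-3 10 4 19 15 5-1 1-5 1-28-3-10-7-16-1-9"/><path d="M256 17l4 26 0 27 1 7 4 6 7 5 25 7 38 24 6 8 8 27 4 4 10 1 13-2 17-10 7-2 10 0 8 5 2 3 0 4-5 10 0 4 23 14 5 8 3 8 0 9-6 22 1 10 7 6 15 2"/></g><g data-elev="880"><path d="M463 331l-12-1-11-2-23-19-31-11-22-6-6 0-4 2-10 10-3 7 1 3 2 2 28 6 9-1 15-5 10 2 22 11 20 29 8 7 7 2"/><path d="M335 272l7-1 6-7 3-15 0-5-2-2-7 2-8 11-3 11 1 4z"/><path d="M408 17l-1 12 2 6 3 5 6 3 9 1 17-3 19-9"/></g>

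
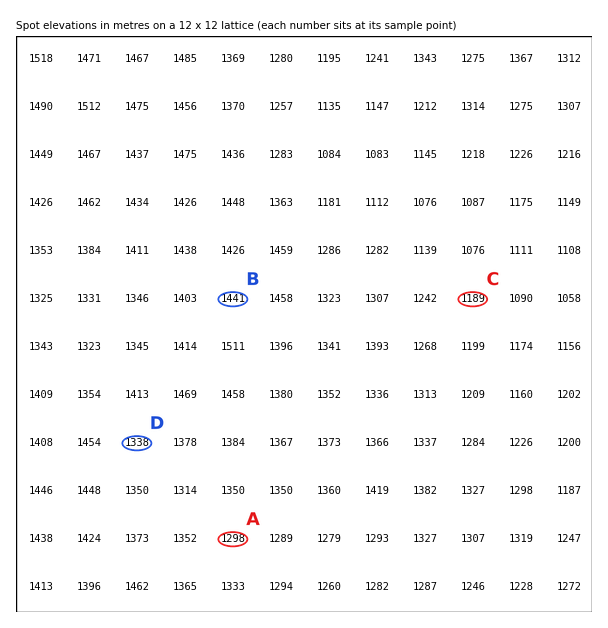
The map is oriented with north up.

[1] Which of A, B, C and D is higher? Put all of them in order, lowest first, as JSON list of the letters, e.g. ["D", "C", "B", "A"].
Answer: ["C", "A", "D", "B"]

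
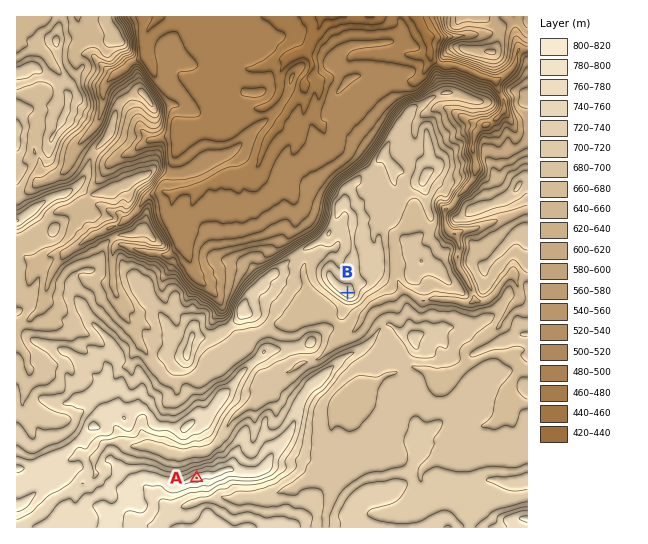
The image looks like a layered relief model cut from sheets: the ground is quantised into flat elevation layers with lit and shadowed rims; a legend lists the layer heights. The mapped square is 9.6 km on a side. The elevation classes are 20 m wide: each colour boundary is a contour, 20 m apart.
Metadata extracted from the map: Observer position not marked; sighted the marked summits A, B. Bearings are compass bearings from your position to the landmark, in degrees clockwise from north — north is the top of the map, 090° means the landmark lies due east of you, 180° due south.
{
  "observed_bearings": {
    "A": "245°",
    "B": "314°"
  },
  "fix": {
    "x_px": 428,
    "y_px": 370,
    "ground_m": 675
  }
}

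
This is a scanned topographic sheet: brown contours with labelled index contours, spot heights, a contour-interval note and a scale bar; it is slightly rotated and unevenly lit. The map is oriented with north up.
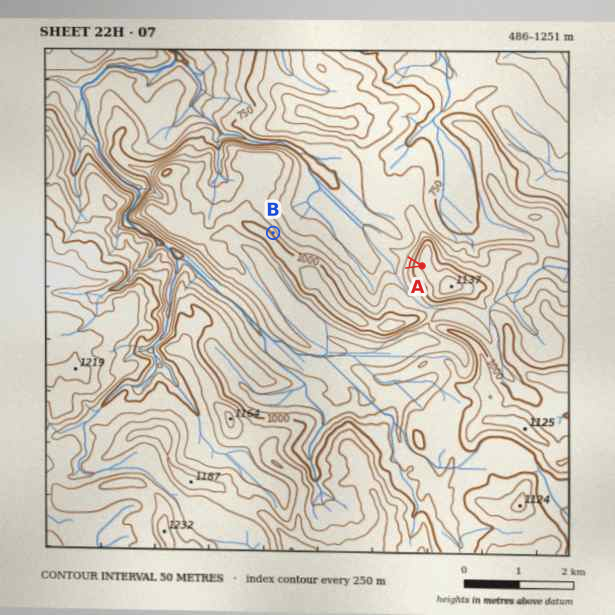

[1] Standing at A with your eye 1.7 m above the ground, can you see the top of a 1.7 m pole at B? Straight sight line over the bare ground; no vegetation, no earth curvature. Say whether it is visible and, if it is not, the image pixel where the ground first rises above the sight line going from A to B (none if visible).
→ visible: true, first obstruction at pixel None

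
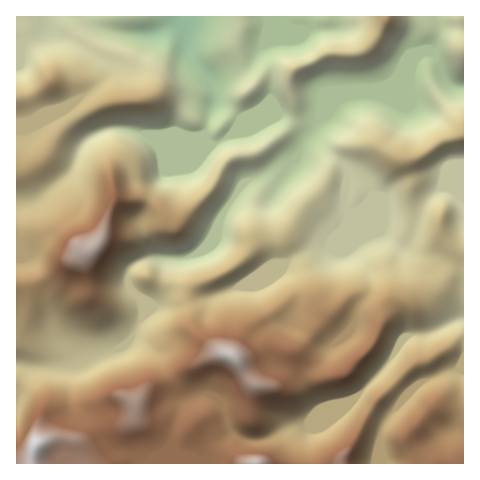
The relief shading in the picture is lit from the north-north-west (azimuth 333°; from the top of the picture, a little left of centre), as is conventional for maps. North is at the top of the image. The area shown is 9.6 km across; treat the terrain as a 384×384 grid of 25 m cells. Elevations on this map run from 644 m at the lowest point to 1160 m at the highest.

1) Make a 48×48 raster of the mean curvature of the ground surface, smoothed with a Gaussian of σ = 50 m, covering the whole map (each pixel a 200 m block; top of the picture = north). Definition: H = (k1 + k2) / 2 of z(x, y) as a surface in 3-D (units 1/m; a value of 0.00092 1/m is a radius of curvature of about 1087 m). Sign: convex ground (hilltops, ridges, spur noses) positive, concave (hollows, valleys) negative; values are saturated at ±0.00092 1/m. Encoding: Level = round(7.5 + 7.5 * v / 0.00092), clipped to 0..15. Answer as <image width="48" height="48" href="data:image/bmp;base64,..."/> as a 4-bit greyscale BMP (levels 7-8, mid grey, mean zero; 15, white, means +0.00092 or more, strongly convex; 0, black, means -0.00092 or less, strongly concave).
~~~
<image width="48" height="48" href="data:image/bmp;base64,Qk32BAAAAAAAAHYAAAAoAAAAMAAAADAAAAABAAQAAAAAAIAEAAATCwAAEwsAABAAAAAAAAAAAAAAABEREQAiIiIAMzMzAERERABVVVUAZmZmAHd3dwCIiIgAmZmZAKqqqgC7u7sAzMzMAN3d3QDu7u4A////AFx0Z3iIiGd3d3d2e+/8uqmr3GFEOZeZiT23VniGZmd3d3eHmoeZdmab39QjfIeHij/rmsp2d2d3Z4h3dQADVlM0ffcDvodlaA6omZiImZmYZ7l5QnuCJVMgSP0SrutUVg3GZVZ3iaqZZrupJ++1NEZ1FN9BOP1nZwr5hmZ2V5l3horIKMpkVlJ3YG+iAp3Mlwb9uIqneat1ZVZ1OJhmioMBNQr5Ijr8hjTOuKzN7auXVlRUSJqr3ad0IAH/chXNpXeHZUWL25zaiHVWV63NyWvt7nAL9yE4pYZDMyEnmZvKmqhUWKh3dmm+//MAv4MiRERFVmUzRGh1jeyXjKZVV4dmnvoQLf21NXiHd3dlMiZTR6q83qhmi7lSOf+wBez+pKmId3dmZTVnVGisy5eKztczMm/3Aaef95h3ZmZmZlWZdYzLmGWahWl1VCb9ATIFzIh1ZmZ3Z1WJqttYh5hlM1qoZUTvUFQgKnl0Z3iZmGRFe9YoiLymVniblVa/tap2Mmp0aJmruXZjJpdYqZmspmeb2Ee6iNqIdXp1eK3cqFZVaYU0VmRa6mmovGWLq7iZhopll3zZUzR4Z6hSASIUrJy4jNlruYialbuXh1qmMF36qu/9YUdiN4upeJdIh4iKlmZ5qpuoQG/4h4vf/EN3RYdlVoVYZXd4lkMY7bq6YQNRAAEmz+c2ZpdUNGeJdnh2dnY23KrchmIAAAIQSu2FdmdlZVeJdWdnmHdkjdrOutk2ilFiFruZunZmd3ZmZmiaqHl1W+quubae/8MmKeuYqoZmd3d1aWa8lYqIhmaftDKd3+YVOeyYqodnd3d2aXSuc2d4lzKPwwFrq+oxN5lmipd3d3d3aYSfk1VWeHJd+YWdmc+RJYhTarmIZ3d3WYVvpFVWeHQ7/u7Mhp/4E3p0WLupV5d2WqY2VXdkaGVL9zhEdVj/UliXRoq6VpdlOshVd6l2RVZd9DkwEyOfkUV4ZFesZoZXRqlmd6qpdEd/9H1QZkFP00VGdUWcdmRYqoZEd4m8piaLlr1jd3Ya/buEVlWaVVV63v5hNHebphSam9s1d3dDvu/oRWaGiqm8y674M2Z6tyBYzJQ3d3d0IzbOp1ZozLvKiGbP73ZoumIAMQA0ZlZsZlNK6mZmdnm6dVaKr3d2e8lRAANWRbxbxndkaXdlRpu5UzVEfWZndq7bmHmaeLo0l1d3SIZ3Z4l1RVQ1nKhUVlff///dpndDWYRWTJZ3dlVVZ3VrqNuohVRqzN3vtWiEbPtCnYVnd3d3d2W8dGjfyIhmdmetpolkZ8+CvVNWZmZ3d2fYERGv2KqXZVaKhodFdmqzr4M0REVmd2mzOUKeqJh3ZneahWRXeHWXr/10VWZmV3iSbXWIeIZWiamqhEaYiZRYmZz/7u2WRXdjn3dlVmaKu6h3lUeZmpVVQhLf7M/5M2ZUv3dmZoqYdUM1lleImpVnd1JWQ1r8Q2dlrIh2eahURERFdmZ4iadnd3VEMzXPpViVaHh3iYeJqruYdnd4iZdneIeadnSf91iFnA=="/>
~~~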